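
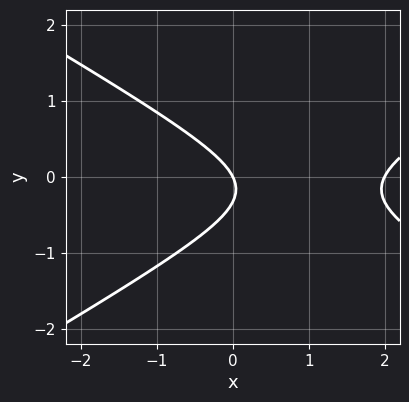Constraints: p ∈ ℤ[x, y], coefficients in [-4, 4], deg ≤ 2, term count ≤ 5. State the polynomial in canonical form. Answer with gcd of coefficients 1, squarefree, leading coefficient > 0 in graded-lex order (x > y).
First, the degree is 2 — a generic line meets the curve in up to 2 points.
Next, against the integer gridlines: it meets the y-axis at y = 0 (among the integer gridlines); the x-axis gridline crossings are at x ∈ {0, 2}.
Finally, putting this together gives p.

x^2 - 3*y^2 - 2*x - y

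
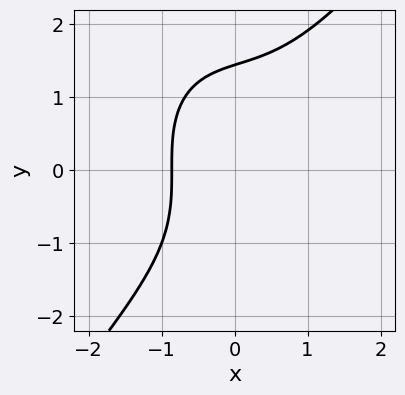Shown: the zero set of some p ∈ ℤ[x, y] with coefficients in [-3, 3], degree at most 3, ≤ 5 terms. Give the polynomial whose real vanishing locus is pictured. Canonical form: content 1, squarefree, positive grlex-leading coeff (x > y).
First, deg p = 3. A generic line meets the curve in up to 3 points.
Finally, solving for integer coefficients yields p as stated.

2*x^3 - y^3 + 2*x + 3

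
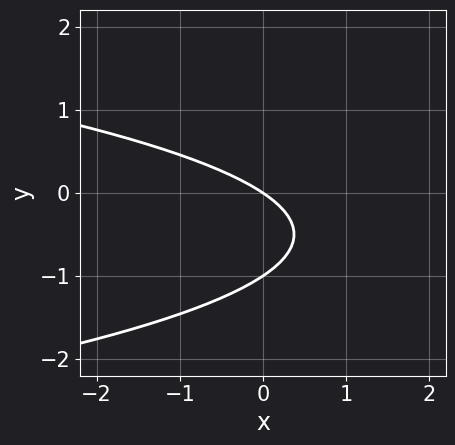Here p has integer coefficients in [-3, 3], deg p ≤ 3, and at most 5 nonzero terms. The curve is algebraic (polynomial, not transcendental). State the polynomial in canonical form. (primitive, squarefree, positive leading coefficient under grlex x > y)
3*y^2 + 2*x + 3*y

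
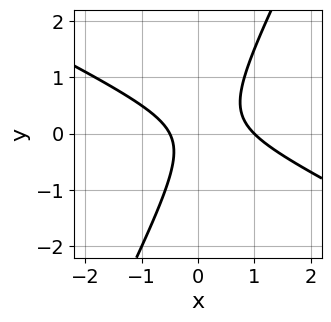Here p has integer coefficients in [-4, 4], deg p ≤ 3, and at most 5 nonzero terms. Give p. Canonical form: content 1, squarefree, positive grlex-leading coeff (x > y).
2*x^2 + 3*x*y - 2*y^2 - x - 1

1. The degree is 2 — the shape is more complex than any degree-1 curve.
2. Against the integer gridlines: the curve avoids every integer y-axis point in the box; it crosses the x-axis at the gridline x = 1.
3. The integer polynomial consistent with all of this is the stated p.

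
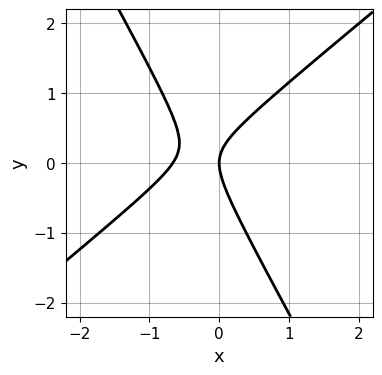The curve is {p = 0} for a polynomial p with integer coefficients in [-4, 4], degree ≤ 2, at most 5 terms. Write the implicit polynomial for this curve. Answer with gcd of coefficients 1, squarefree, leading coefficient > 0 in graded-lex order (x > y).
3*x^2 - 2*x*y - 2*y^2 + 2*x

deg p = 2. The shape is more complex than any degree-1 curve.
Reading off the gridlines: it crosses the x-axis at the gridline x = 0; it meets the y-axis at y = 0 (among the integer gridlines).
Assembling these constraints gives the stated polynomial.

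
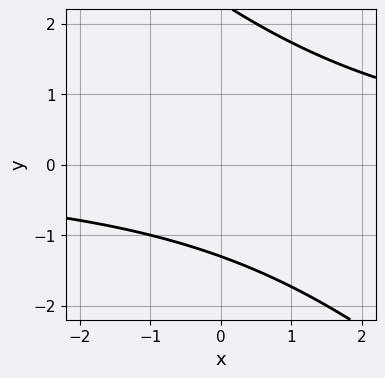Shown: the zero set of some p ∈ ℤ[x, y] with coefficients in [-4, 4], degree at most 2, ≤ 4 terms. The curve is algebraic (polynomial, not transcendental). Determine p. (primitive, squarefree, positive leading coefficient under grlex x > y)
x*y + y^2 - y - 3

1. Degree: no degree-1 curve has this shape, so deg p = 2.
2. Checking where it meets the axes: it misses every integer gridline on the x-axis.
3. Together with the visible shape, these determine p as stated.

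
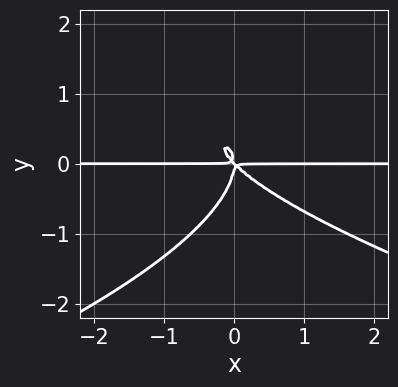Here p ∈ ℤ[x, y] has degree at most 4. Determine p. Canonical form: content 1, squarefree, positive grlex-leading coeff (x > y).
y^4 + x^2*y + x*y^2

Degree: a generic line meets the curve in up to 4 points, so deg p = 4.
From the visible intercepts: every point of the x-axis in the box is on the curve.
These observations pin down the coefficients.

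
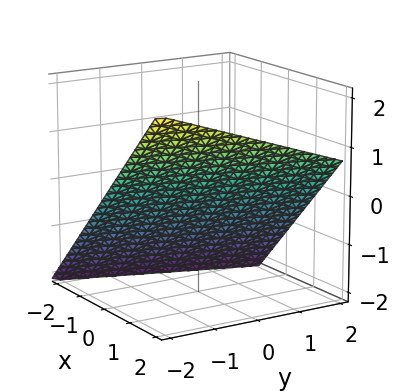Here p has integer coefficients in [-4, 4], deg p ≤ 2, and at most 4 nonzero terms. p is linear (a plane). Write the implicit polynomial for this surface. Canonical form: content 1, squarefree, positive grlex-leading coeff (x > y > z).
1. Degree: the surface is flat (a plane), so deg p = 1.
2. Against the integer gridlines: one y-axis crossing is at y = -2.
3. Assembling these constraints gives the stated polynomial.

3*x - y - 3*z - 2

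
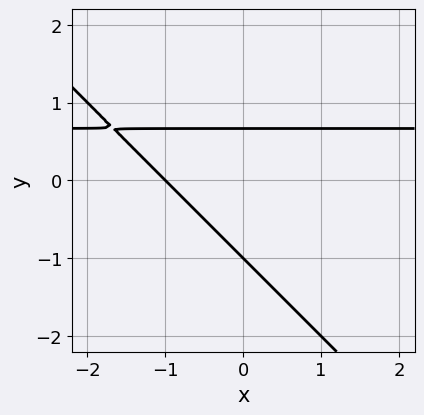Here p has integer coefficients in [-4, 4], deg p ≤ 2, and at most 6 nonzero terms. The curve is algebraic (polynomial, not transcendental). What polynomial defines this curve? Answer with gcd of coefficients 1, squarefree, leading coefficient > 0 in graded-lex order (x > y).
3*x*y + 3*y^2 - 2*x + y - 2

First, degree: a generic line meets the curve in up to 2 points, so deg p = 2.
Next, reading off the gridlines: it meets the x-axis at x = -1 (among the integer gridlines); one y-axis crossing is at y = -1.
Finally, putting this together gives p.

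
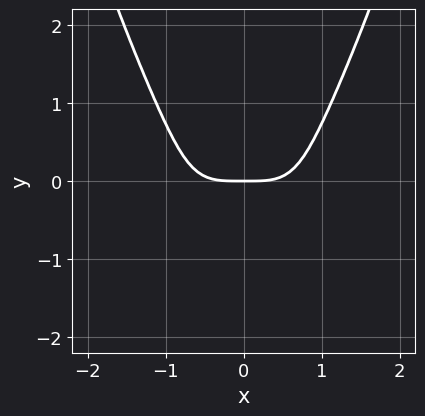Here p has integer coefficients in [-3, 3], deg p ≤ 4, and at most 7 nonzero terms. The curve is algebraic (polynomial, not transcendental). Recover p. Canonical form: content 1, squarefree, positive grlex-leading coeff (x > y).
3*x^4 + x^2*y^2 - 2*y^3 - y^2 - 3*y

(a) Degree: the shape is more complex than any degree-3 curve, so deg p = 4.
(b) Symmetries: mirror symmetry x ↦ −x ⇒ only even powers of x.
(c) From the axis intercepts and sections: it meets the x-axis at x = 0 (among the integer gridlines); it crosses the y-axis at the gridline y = 0.
(d) Solving for integer coefficients yields p as stated.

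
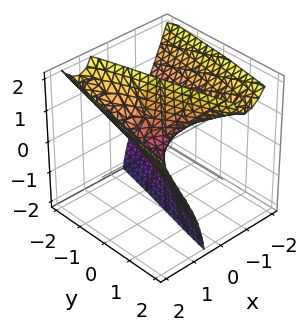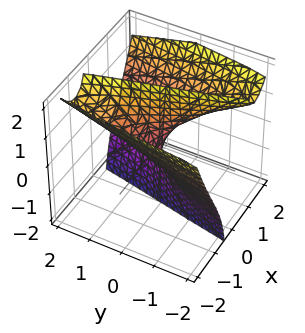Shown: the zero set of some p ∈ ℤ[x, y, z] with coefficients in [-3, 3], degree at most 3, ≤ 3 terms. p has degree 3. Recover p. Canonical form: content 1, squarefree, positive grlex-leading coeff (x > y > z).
x^3 - 2*x*z - y

(a) The degree is 3 — no degree-2 surface has this shape.
(b) Reading off the gridlines: every point of the z-axis in the box is on the surface; it crosses the x-axis at the gridline x = 0; one y-axis crossing is at y = 0.
(c) The integer polynomial consistent with all of this is the stated p.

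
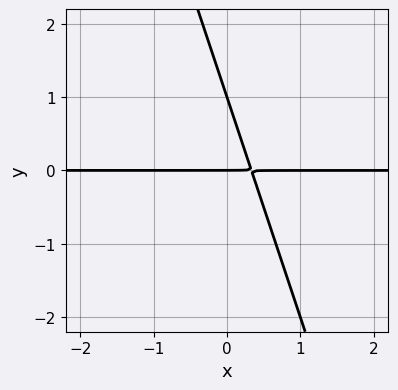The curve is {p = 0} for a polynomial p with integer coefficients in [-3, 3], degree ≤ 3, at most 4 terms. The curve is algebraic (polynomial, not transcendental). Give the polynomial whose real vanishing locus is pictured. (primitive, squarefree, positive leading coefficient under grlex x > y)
(a) The degree is 2 — a generic line meets the curve in up to 2 points.
(b) Against the integer gridlines: among the integer gridlines, it crosses the y-axis at y ∈ {0, 1}; every point of the x-axis in the box is on the curve.
(c) Assembling these constraints gives the stated polynomial.

3*x*y + y^2 - y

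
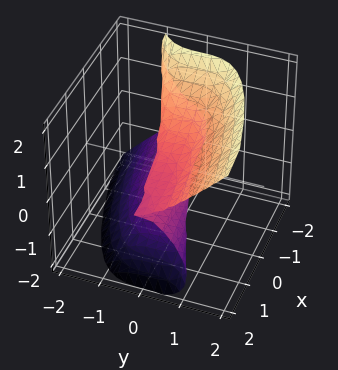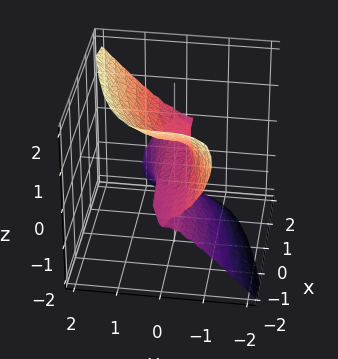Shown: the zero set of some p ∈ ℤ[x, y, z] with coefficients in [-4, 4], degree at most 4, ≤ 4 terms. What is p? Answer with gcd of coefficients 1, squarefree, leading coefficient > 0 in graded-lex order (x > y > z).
(a) The degree is 3 — no degree-2 surface has this shape.
(b) From the axis intercepts and sections: one z-axis crossing is at z = 0; it crosses the y-axis at the gridline y = 0; every point of the x-axis in the box is on the surface.
(c) Matching integer coefficients to the picture gives p.

2*x*z^2 - 3*y^3 + 2*z^3 - z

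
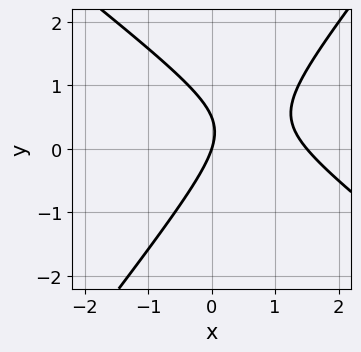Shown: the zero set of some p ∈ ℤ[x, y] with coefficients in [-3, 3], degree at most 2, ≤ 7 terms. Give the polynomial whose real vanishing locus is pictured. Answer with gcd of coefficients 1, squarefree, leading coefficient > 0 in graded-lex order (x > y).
(a) deg p = 2.
(b) Against the integer gridlines: it crosses the y-axis at the gridline y = 0; it meets the x-axis at x = 0 (among the integer gridlines).
(c) Solving for integer coefficients yields p as stated.

2*x^2 + x*y - 2*y^2 - 3*x + y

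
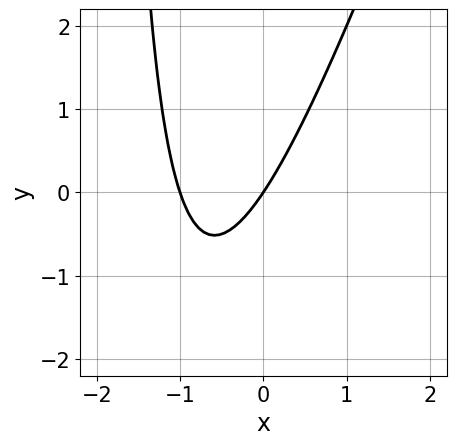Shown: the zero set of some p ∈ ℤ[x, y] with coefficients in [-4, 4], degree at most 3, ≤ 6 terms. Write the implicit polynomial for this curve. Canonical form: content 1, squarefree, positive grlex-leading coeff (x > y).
3*x^2 - x*y + 3*x - 2*y

1. Degree: a generic line meets the curve in up to 2 points, so deg p = 2.
2. Reading off the gridlines: it crosses the y-axis at the gridline y = 0; among the integer gridlines, it crosses the x-axis at x ∈ {-1, 0}.
3. Assembling these constraints gives the stated polynomial.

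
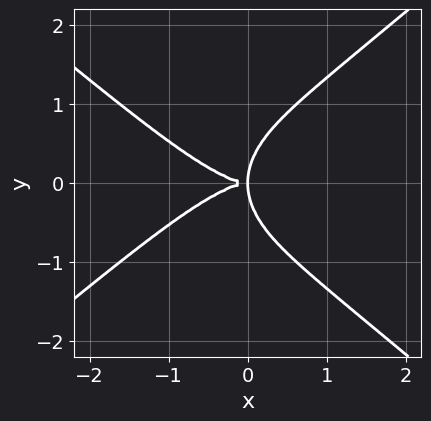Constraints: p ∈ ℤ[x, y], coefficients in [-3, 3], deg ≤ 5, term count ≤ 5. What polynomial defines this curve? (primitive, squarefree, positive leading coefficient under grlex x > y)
x^4 - 2*y^4 + 3*x*y^2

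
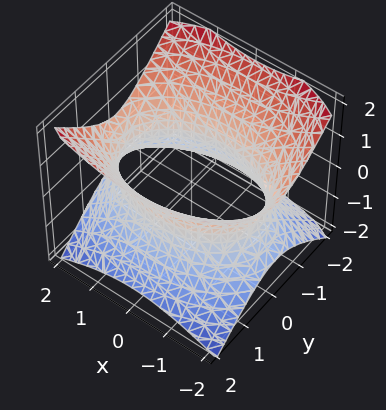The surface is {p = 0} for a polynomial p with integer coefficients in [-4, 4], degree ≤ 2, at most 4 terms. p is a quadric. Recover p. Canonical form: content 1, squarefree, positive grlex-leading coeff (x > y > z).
1. deg p = 2. An hourglass — one-sheet hyperboloid; a quadric.
2. Symmetries: mirror symmetry y ↦ −y ⇒ only even powers of y; mirror symmetry x ↦ −x ⇒ only even powers of x; the z ↦ −z reflection is a symmetry, so z appears only in even powers.
3. Reading off the gridlines: it misses every integer gridline on the z-axis.
4. Solving for integer coefficients yields p as stated.

x^2 + 2*y^2 - 2*z^2 - 3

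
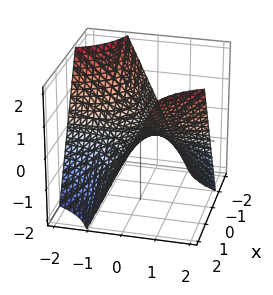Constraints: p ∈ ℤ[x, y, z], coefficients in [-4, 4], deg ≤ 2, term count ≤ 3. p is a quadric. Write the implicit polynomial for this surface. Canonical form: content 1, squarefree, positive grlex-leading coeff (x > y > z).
x*y - z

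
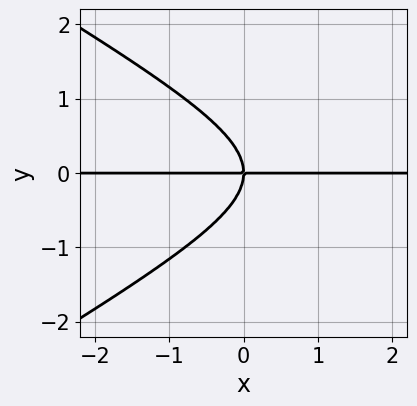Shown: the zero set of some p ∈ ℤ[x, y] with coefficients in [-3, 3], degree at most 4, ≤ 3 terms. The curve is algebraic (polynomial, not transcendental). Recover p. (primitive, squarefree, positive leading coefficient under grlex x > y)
x^2*y - 3*y^3 - 3*x*y

The degree is 3 — no degree-2 curve has this shape.
Reading off the gridlines: it crosses the y-axis at the gridline y = 0; every point of the x-axis in the box is on the curve.
These observations pin down the coefficients.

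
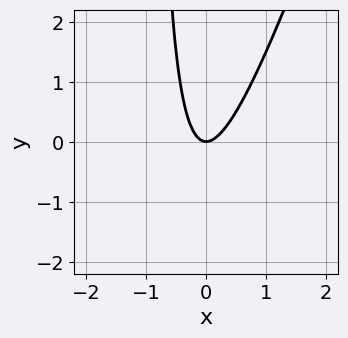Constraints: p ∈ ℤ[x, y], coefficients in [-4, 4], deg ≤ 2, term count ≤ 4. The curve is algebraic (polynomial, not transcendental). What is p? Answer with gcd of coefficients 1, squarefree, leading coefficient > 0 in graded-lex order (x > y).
3*x^2 - x*y - y

The degree is 2 — no degree-1 curve has this shape.
Observable constraints: it crosses the x-axis at the gridline x = 0; it crosses the y-axis at the gridline y = 0.
Putting this together gives p.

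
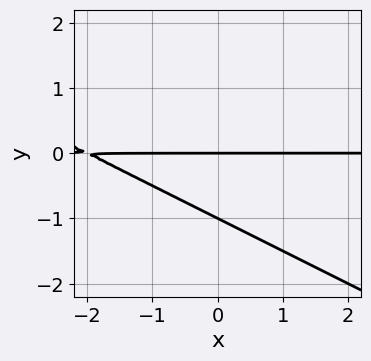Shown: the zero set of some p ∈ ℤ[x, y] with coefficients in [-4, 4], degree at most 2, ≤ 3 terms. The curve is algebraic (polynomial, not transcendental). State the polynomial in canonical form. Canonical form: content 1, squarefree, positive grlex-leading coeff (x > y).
x*y + 2*y^2 + 2*y

The degree is 2 — no degree-1 curve has this shape.
Reading off the gridlines: the y-axis gridline crossings are at y ∈ {-1, 0}; every point of the x-axis in the box is on the curve.
The integer polynomial consistent with all of this is the stated p.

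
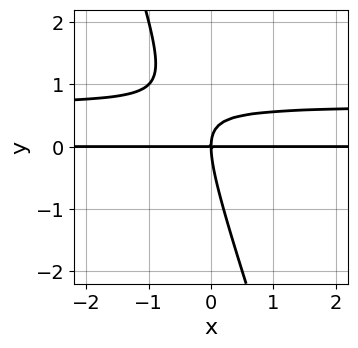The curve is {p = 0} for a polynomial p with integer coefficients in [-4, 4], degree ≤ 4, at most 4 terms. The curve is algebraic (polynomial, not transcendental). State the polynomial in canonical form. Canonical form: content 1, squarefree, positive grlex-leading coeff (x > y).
First, the degree is 3 — a generic line meets the curve in up to 3 points.
Next, reading off the gridlines: the visible x-axis segment lies entirely on the curve; it crosses the y-axis at the gridline y = 0.
Finally, assembling these constraints gives the stated polynomial.

3*x*y^2 + y^3 - 2*x*y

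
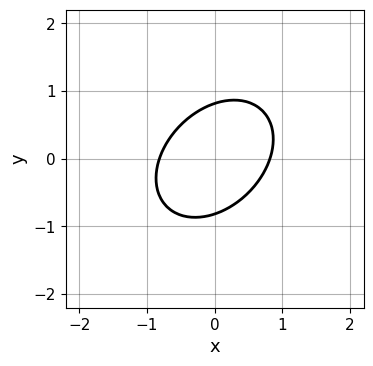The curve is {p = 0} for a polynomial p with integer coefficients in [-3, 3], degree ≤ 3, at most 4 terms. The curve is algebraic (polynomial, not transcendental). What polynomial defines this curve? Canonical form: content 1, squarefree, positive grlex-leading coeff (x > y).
3*x^2 - 2*x*y + 3*y^2 - 2

(a) The degree is 2 — a generic line meets the curve in up to 2 points.
(b) Matching integer coefficients to the picture gives p.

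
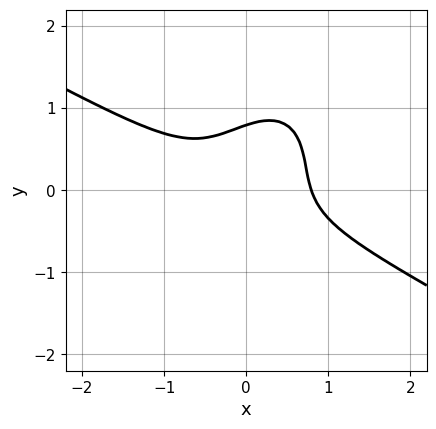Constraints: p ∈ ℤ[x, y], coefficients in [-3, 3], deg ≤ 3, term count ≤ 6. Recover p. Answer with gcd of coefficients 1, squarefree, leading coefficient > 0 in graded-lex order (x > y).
The degree is 3 — no degree-2 curve has this shape.
Putting this together gives p.

2*x^3 + 2*x^2*y - 2*x*y^2 + 2*y^3 - 1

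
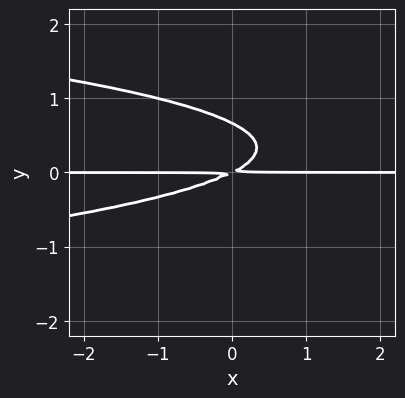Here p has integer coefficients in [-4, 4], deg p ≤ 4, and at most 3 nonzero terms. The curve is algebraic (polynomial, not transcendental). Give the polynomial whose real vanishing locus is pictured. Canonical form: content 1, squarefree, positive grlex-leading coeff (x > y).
3*y^3 + x*y - 2*y^2

(a) The degree is 3 — a generic line meets the curve in up to 3 points.
(b) From the axis intercepts and sections: the visible x-axis segment lies entirely on the curve.
(c) Together with the visible shape, these determine p as stated.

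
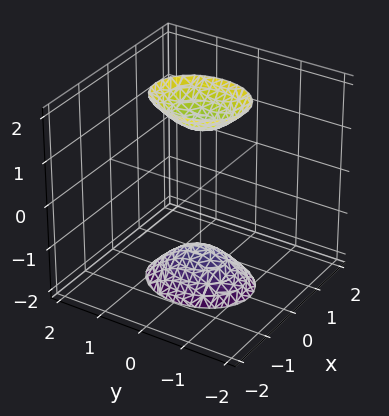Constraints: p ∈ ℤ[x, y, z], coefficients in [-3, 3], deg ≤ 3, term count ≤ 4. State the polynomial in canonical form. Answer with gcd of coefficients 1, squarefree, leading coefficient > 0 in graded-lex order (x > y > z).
3*x^2 + 2*y^2 - z^2 + 2

(a) The picture has 2 separate pieces. Treating them together as one polynomial.
(b) deg p = 2. Two separate bowl-shaped sheets opening away from each other; a quadric.
(c) Symmetries: mirror symmetry z ↦ −z ⇒ only even powers of z; it's symmetric under x → −x, forcing even powers of x; the y ↦ −y reflection is a symmetry, so y appears only in even powers.
(d) From the visible intercepts: no x-intercept at any integer in the box; the surface avoids every integer y-axis point in the box.
(e) The integer polynomial consistent with all of this is the stated p.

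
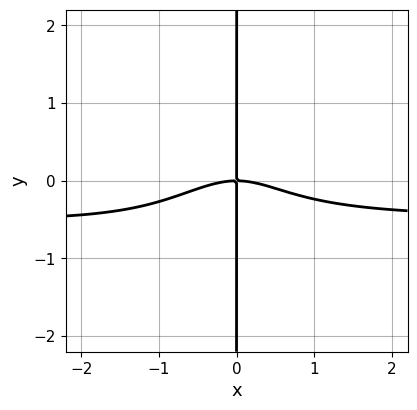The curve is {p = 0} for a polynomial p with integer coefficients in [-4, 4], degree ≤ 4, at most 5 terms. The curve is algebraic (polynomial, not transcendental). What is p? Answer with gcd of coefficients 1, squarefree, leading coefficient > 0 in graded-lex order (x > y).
(a) The degree is 4 — the shape is more complex than any degree-3 curve.
(b) Against the integer gridlines: it crosses the x-axis at the gridline x = 0; every point of the y-axis in the box is on the curve.
(c) Together with the visible shape, these determine p as stated.

2*x^3*y - x^2*y^2 + x^3 + 2*x*y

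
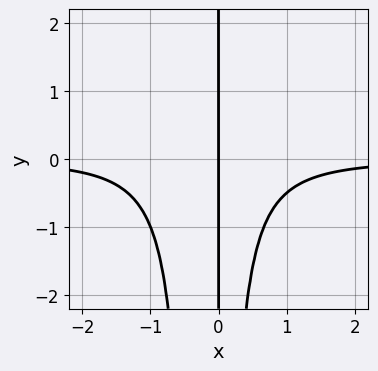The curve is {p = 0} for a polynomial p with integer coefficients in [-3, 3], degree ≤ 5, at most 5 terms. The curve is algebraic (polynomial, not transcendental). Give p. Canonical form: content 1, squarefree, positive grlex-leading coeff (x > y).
3*x^3*y + x^2*y + 2*x

First, degree: the shape is more complex than any degree-3 curve, so deg p = 4.
Then, observable constraints: the visible y-axis segment lies entirely on the curve; it crosses the x-axis at the gridline x = 0.
Finally, fitting integer coefficients to these (and the overall shape) gives p.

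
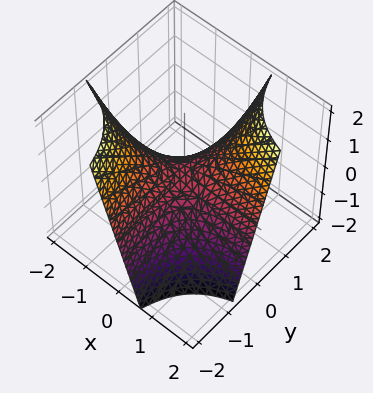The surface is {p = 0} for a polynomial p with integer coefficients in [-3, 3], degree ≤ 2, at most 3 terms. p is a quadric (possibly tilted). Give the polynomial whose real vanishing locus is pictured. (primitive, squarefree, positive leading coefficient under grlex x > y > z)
3*x*y - 2*z

First, degree: a generic line meets the surface in up to 2 points, so deg p = 2.
Then, against the integer gridlines: it crosses the z-axis at the gridline z = 0; every point of the y-axis in the box is on the surface; every point of the x-axis in the box is on the surface.
Finally, fitting integer coefficients to these (and the overall shape) gives p.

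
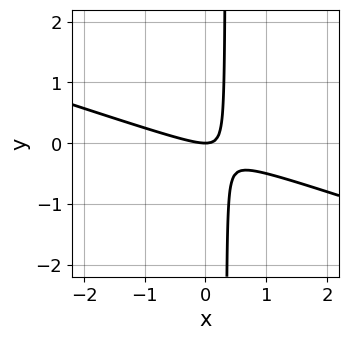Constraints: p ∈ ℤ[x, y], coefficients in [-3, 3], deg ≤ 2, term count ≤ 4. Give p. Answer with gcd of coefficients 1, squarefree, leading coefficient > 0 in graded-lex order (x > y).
x^2 + 3*x*y - y

The degree is 2 — no degree-1 curve has this shape.
Observable constraints: it crosses the x-axis at the gridline x = 0; it meets the y-axis at y = 0 (among the integer gridlines).
Fitting integer coefficients to these (and the overall shape) gives p.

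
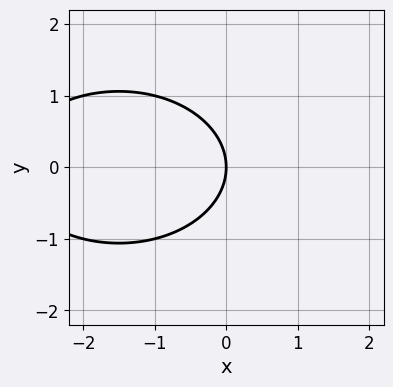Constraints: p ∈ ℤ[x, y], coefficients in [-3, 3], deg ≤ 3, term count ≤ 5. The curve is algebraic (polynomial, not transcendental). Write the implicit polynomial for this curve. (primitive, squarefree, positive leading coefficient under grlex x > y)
First, the degree is 2 — a generic line meets the curve in up to 2 points.
Next, symmetries: it's symmetric under y → −y, forcing even powers of y.
Then, checking where it meets the axes: it meets the x-axis at x = 0 (among the integer gridlines); it crosses the y-axis at the gridline y = 0.
Finally, matching integer coefficients to the picture gives p.

x^2 + 2*y^2 + 3*x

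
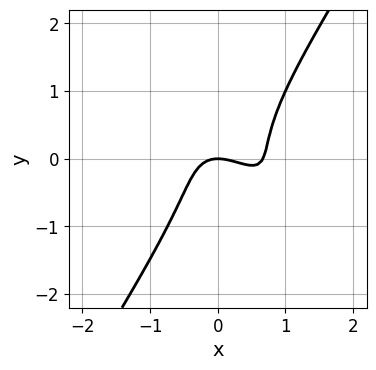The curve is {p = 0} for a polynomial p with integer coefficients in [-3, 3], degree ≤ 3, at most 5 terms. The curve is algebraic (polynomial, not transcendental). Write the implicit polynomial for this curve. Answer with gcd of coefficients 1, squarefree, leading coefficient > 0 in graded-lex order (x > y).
3*x^3 + 3*x^2*y - 2*y^3 - 2*x^2 - 2*y

First, degree: no degree-2 curve has this shape, so deg p = 3.
Next, from the visible intercepts: it meets the x-axis at x = 0 (among the integer gridlines); one y-axis crossing is at y = 0.
Finally, matching integer coefficients to the picture gives p.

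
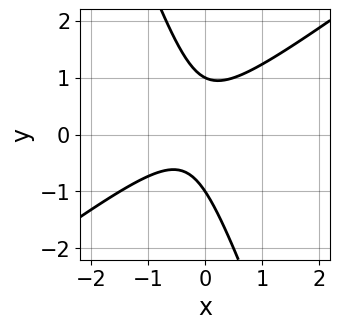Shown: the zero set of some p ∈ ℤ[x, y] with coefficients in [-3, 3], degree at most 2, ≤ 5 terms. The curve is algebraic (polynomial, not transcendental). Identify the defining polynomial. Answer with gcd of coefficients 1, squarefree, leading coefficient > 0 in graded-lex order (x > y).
1. The degree is 2 — the shape is more complex than any degree-1 curve.
2. Reading off the gridlines: the y-axis gridline crossings are at y ∈ {-1, 1}; the curve avoids every integer x-axis point in the box.
3. Assembling these constraints gives the stated polynomial.

2*x^2 - 2*x*y - y^2 + x + 1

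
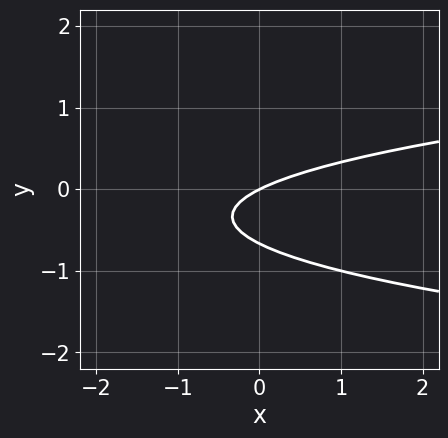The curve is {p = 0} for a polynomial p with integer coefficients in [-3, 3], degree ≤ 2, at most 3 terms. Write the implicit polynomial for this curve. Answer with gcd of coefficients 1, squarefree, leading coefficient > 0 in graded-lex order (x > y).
1. The degree is 2 — the shape is more complex than any degree-1 curve.
2. From the axis intercepts and sections: it meets the x-axis at x = 0 (among the integer gridlines); it meets the y-axis at y = 0 (among the integer gridlines).
3. Together with the visible shape, these determine p as stated.

3*y^2 - x + 2*y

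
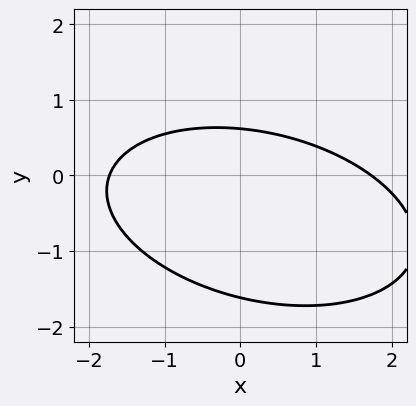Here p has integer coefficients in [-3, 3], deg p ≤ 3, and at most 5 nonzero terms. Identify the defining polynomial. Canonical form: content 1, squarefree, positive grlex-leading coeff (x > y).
x^2 + x*y + 3*y^2 + 3*y - 3

1. deg p = 2. No degree-1 curve has this shape.
2. Putting this together gives p.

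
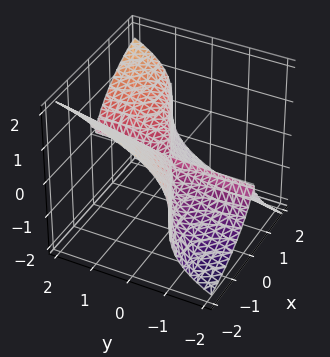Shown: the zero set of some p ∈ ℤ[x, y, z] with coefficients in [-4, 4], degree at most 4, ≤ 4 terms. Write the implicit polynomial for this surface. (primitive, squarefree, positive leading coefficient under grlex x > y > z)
deg p = 3. No degree-2 surface has this shape.
Reading off the gridlines: it crosses the x-axis at the gridline x = 0; the visible y-axis segment lies entirely on the surface.
Matching integer coefficients to the picture gives p.

x^3 - 2*x^2*y + 2*z^3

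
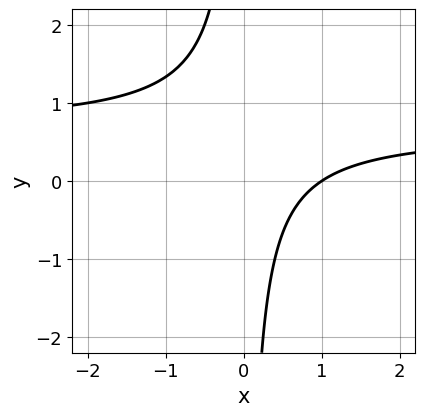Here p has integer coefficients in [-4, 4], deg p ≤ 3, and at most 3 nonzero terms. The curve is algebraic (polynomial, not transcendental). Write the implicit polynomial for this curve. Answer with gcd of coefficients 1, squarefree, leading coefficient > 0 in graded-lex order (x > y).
First, deg p = 2.
Next, reading off the gridlines: it crosses the x-axis at the gridline x = 1; the curve avoids every integer y-axis point in the box.
Finally, together with the visible shape, these determine p as stated.

3*x*y - 2*x + 2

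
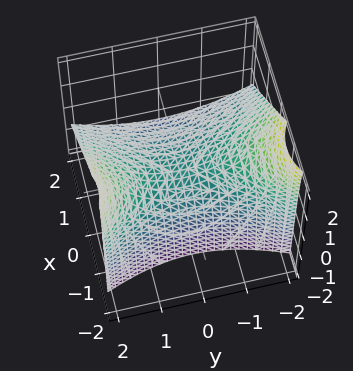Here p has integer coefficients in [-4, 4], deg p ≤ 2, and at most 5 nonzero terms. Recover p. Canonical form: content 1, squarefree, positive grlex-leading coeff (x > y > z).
deg p = 2.
From the visible intercepts: it meets the y-axis at y = 0 (among the integer gridlines); it meets the x-axis at x = 0 (among the integer gridlines); one z-axis crossing is at z = 0.
Together with the visible shape, these determine p as stated.

2*x^2 + 2*x*z - y^2 + 3*z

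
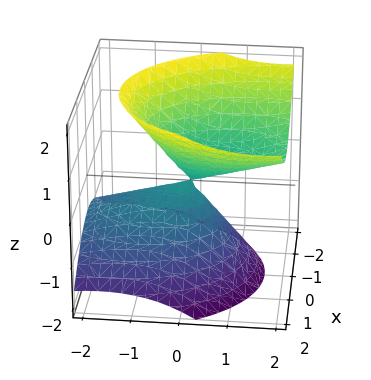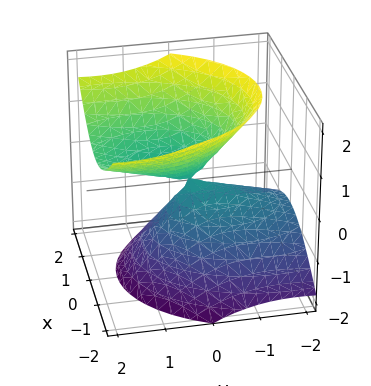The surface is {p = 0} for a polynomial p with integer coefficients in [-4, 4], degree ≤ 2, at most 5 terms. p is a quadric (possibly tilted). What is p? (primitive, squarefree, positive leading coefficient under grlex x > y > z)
Degree: no degree-1 surface has this shape, so deg p = 2.
Reading off the gridlines: one z-axis crossing is at z = 0; it meets the y-axis at y = 0 (among the integer gridlines); one x-axis crossing is at x = 0.
Fitting integer coefficients to these (and the overall shape) gives p.

2*x^2 + y^2 - 2*y*z - 2*z^2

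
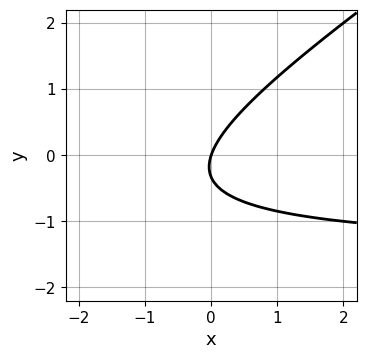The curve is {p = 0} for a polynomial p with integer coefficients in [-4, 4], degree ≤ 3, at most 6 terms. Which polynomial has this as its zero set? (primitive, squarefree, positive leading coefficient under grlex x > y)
1. deg p = 2. The shape is more complex than any degree-1 curve.
2. From the visible intercepts: it crosses the x-axis at the gridline x = 0; one y-axis crossing is at y = 0.
3. Putting this together gives p.

2*x*y - 3*y^2 + 3*x - y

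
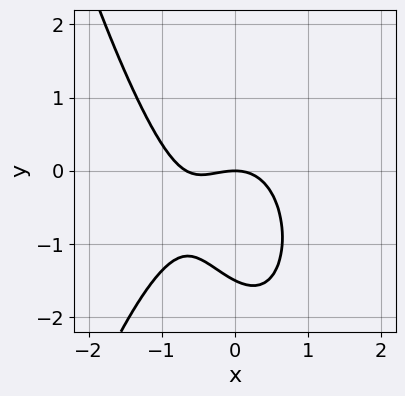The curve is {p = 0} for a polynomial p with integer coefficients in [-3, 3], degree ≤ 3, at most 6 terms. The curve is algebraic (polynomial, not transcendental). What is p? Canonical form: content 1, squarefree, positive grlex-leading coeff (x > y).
3*x^3 + 2*x^2 + x*y + 2*y^2 + 3*y

1. Degree: a generic line meets the curve in up to 3 points, so deg p = 3.
2. Reading off the gridlines: it meets the y-axis at y = 0 (among the integer gridlines); it crosses the x-axis at the gridline x = 0.
3. Matching integer coefficients to the picture gives p.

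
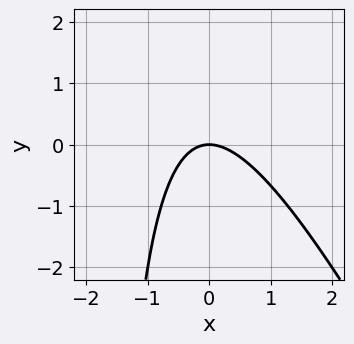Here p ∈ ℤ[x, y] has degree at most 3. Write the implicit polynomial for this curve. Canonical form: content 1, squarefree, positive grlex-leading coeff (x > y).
2*x^2 + x*y + 2*y

1. deg p = 2.
2. From the visible intercepts: one y-axis crossing is at y = 0; one x-axis crossing is at x = 0.
3. Together with the visible shape, these determine p as stated.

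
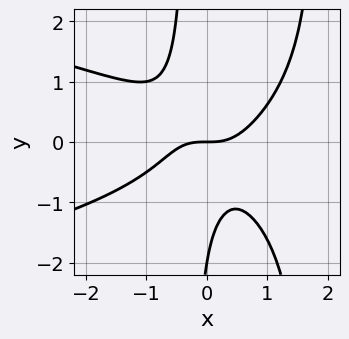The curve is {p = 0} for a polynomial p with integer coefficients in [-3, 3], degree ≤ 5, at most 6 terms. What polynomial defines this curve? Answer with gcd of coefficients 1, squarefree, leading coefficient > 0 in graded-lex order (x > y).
First, the degree is 4 — a generic line meets the curve in up to 4 points.
Next, from the visible intercepts: the y-axis gridline crossings are at y ∈ {-2, 0}; it meets the x-axis at x = 0 (among the integer gridlines).
Finally, fitting integer coefficients to these (and the overall shape) gives p.

2*x^2*y^2 + 2*x^3 - 3*x*y^2 - y^2 - 2*y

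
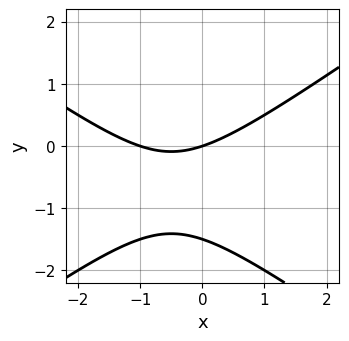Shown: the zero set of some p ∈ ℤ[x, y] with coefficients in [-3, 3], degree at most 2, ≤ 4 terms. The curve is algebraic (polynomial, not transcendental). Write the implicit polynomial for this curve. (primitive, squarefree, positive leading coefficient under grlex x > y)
x^2 - 2*y^2 + x - 3*y

1. Degree: the shape is more complex than any degree-1 curve, so deg p = 2.
2. From the visible intercepts: among the integer gridlines, it crosses the x-axis at x ∈ {-1, 0}; it meets the y-axis at y = 0 (among the integer gridlines).
3. Assembling these constraints gives the stated polynomial.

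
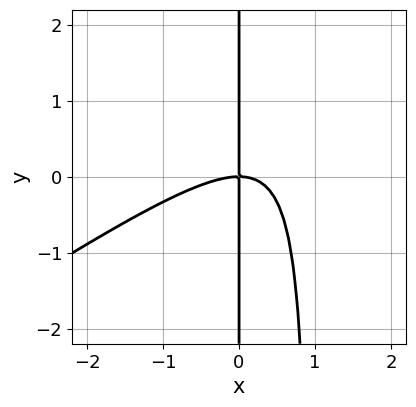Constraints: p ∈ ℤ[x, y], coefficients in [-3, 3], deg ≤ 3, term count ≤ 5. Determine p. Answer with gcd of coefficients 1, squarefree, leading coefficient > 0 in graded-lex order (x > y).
(a) The degree is 3 — a generic line meets the curve in up to 3 points.
(b) Checking where it meets the axes: it crosses the x-axis at the gridline x = 0; every point of the y-axis in the box is on the curve.
(c) These observations pin down the coefficients.

2*x^3 - 3*x^2*y + 3*x*y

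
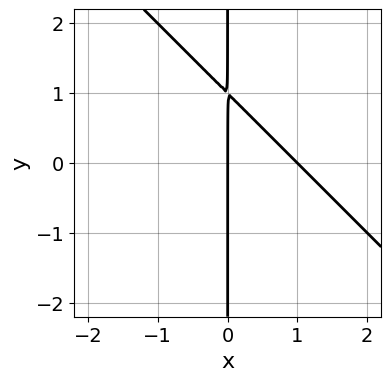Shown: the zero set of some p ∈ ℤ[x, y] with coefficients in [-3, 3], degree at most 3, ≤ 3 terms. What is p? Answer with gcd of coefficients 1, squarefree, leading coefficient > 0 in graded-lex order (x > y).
x^2 + x*y - x

First, degree: the shape is more complex than any degree-1 curve, so deg p = 2.
Next, observable constraints: among the integer gridlines, it crosses the x-axis at x ∈ {0, 1}; the visible y-axis segment lies entirely on the curve.
Finally, together with the visible shape, these determine p as stated.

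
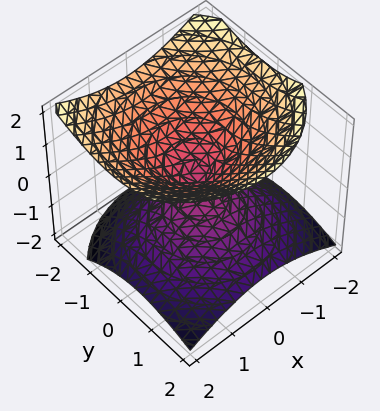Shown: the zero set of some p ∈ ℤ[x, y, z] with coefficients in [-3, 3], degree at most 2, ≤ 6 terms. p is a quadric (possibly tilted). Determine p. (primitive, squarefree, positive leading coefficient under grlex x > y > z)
2*x^2 + 2*y^2 + y*z - 3*z^2

First, I count 2 distinct pieces. They look like related sheets of one shape, so recover p as a whole.
Next, deg p = 2. The shape is more complex than any degree-1 surface.
Next, observable constraints: it meets the x-axis at x = 0 (among the integer gridlines); it meets the z-axis at z = 0 (among the integer gridlines); it crosses the y-axis at the gridline y = 0.
Finally, assembling these constraints gives the stated polynomial.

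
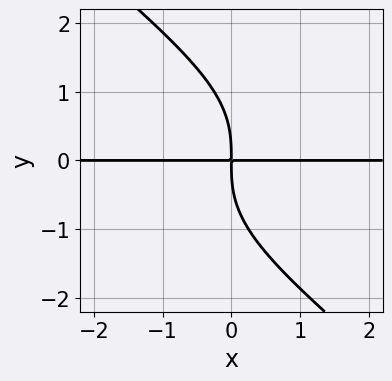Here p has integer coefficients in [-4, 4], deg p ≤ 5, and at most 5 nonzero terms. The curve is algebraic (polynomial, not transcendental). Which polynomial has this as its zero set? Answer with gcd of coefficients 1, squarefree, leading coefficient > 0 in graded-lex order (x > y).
x*y^3 + y^4 + 3*x*y

First, deg p = 4. The shape is more complex than any degree-3 curve.
Then, reading off the gridlines: every point of the x-axis in the box is on the curve.
Finally, assembling these constraints gives the stated polynomial.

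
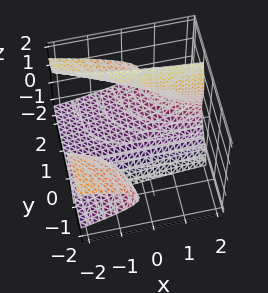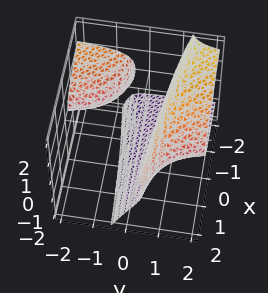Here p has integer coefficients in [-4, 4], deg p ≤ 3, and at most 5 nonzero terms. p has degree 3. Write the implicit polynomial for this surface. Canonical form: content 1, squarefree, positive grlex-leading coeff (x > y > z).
1. The picture has 2 separate pieces. They look like related sheets of one shape, so recover p as a whole.
2. Degree: the shape is more complex than any degree-2 surface, so deg p = 3.
3. Against the integer gridlines: it misses every integer gridline on the y-axis; the surface avoids every integer x-axis point in the box.
4. Fitting integer coefficients to these (and the overall shape) gives p.

3*y*z^2 - z^3 + 2*x*y - 2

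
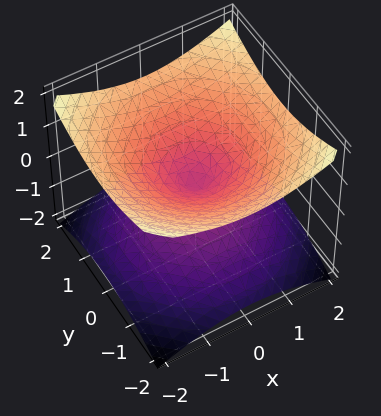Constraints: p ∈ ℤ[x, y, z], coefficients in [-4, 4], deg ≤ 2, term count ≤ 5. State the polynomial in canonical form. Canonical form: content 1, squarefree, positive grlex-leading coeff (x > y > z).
(a) The degree is 2 — a double cone through the origin; a quadric.
(b) Symmetries: mirror symmetry z ↦ −z ⇒ only even powers of z; the surface is invariant under rotation about z: p = q(x² + y², z).
(c) Checking where it meets the axes: one z-axis crossing is at z = 0; a circular section at z = 1 has radius between 1 and 2; one y-axis crossing is at y = 0.
(d) Matching integer coefficients to the picture gives p.

x^2 + y^2 - 2*z^2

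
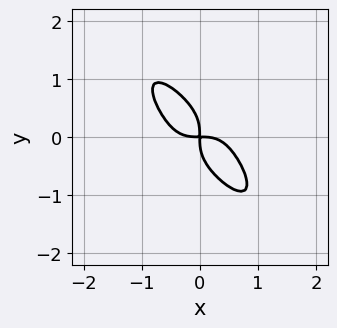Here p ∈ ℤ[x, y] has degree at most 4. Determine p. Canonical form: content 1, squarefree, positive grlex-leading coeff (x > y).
(a) Degree: no degree-3 curve has this shape, so deg p = 4.
(b) Putting this together gives p.

3*x^4 + 3*x*y^3 + 3*y^4 + 2*x*y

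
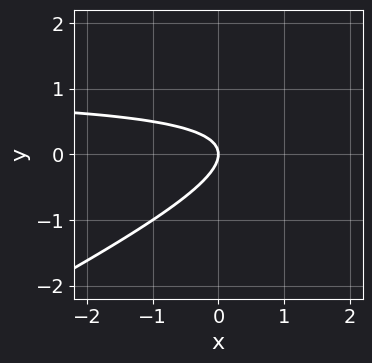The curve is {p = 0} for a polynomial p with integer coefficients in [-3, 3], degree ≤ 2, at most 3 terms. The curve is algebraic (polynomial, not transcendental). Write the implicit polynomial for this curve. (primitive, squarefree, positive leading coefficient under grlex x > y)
(a) The degree is 2 — a generic line meets the curve in up to 2 points.
(b) Reading off the gridlines: it meets the y-axis at y = 0 (among the integer gridlines); it meets the x-axis at x = 0 (among the integer gridlines).
(c) Together with the visible shape, these determine p as stated.

x*y - 2*y^2 - x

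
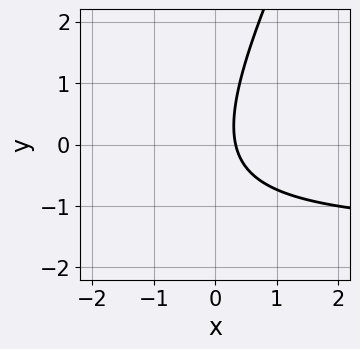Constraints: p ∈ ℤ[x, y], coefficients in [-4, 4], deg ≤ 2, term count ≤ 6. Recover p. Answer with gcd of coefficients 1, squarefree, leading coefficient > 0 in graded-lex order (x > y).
First, deg p = 2. The shape is more complex than any degree-1 curve.
Next, observable constraints: the curve avoids every integer y-axis point in the box.
Finally, putting this together gives p.

2*x*y - y^2 + 3*x - 1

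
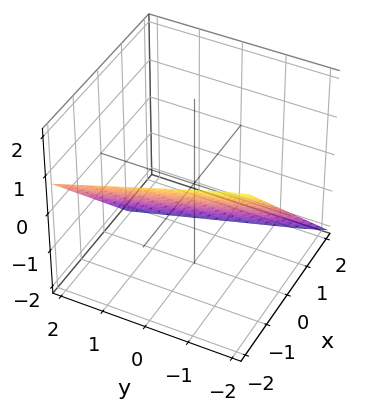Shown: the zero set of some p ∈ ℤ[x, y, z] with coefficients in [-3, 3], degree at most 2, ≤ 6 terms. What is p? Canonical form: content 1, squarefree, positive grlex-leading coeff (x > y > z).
3*x + y + 3*z + 2

The degree is 1 — the surface is flat (a plane).
Checking where it meets the axes: it meets the y-axis at y = -2 (among the integer gridlines).
The integer polynomial consistent with all of this is the stated p.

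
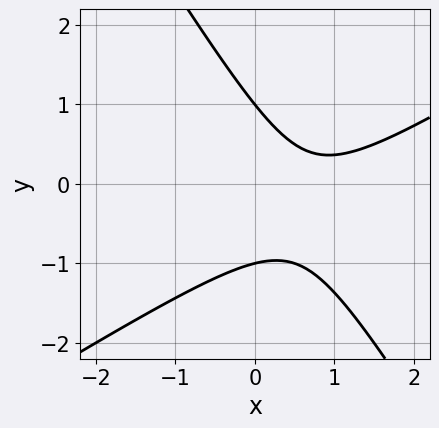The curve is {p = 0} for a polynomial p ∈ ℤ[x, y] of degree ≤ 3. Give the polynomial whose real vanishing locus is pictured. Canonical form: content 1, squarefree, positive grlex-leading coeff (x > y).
First, degree: a generic line meets the curve in up to 2 points, so deg p = 2.
Then, from the visible intercepts: it misses every integer gridline on the x-axis; among the integer gridlines, it crosses the y-axis at y ∈ {-1, 1}.
Finally, these observations pin down the coefficients.

2*x^2 - 2*x*y - 2*y^2 - 3*x + 2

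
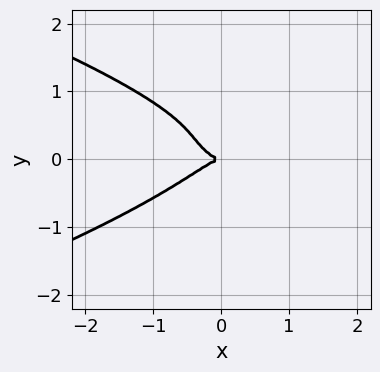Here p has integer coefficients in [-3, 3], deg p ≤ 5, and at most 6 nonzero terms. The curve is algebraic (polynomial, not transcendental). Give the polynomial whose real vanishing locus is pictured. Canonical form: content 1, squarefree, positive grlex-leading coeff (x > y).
(a) deg p = 4.
(b) Observable constraints: it crosses the x-axis at the gridline x = 0; it crosses the y-axis at the gridline y = 0.
(c) Solving for integer coefficients yields p as stated.

3*y^4 + x^3 - 2*y^3 + y^2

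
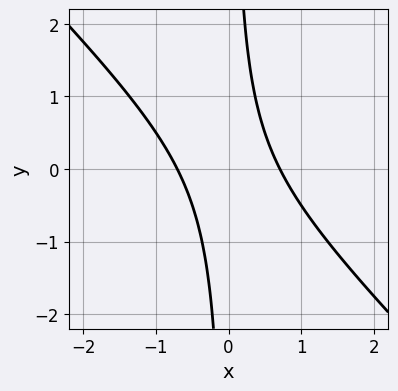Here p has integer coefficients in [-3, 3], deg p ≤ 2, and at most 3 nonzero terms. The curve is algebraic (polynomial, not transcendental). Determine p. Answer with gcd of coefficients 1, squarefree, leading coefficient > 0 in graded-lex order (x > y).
2*x^2 + 2*x*y - 1

The degree is 2 — a generic line meets the curve in up to 2 points.
Against the integer gridlines: no y-intercept at any integer in the box.
These observations pin down the coefficients.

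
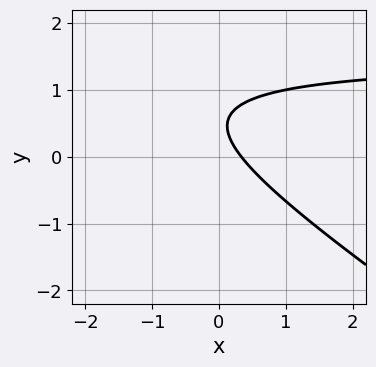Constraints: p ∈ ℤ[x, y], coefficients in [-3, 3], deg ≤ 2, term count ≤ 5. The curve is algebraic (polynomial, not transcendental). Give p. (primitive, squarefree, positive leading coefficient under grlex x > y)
2*x*y + 3*y^2 - 3*x - 3*y + 1

First, degree: a generic line meets the curve in up to 2 points, so deg p = 2.
Next, observable constraints: it misses every integer gridline on the y-axis.
Finally, the integer polynomial consistent with all of this is the stated p.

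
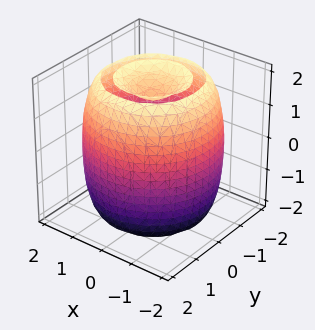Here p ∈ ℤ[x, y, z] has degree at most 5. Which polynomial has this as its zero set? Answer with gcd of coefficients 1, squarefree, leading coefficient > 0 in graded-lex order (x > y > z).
x^4 + 2*x^2*y^2 + y^4 - 3*x^2 - 3*y^2 + z^2 - 2

I count 2 distinct pieces. They look like related sheets of one shape, so recover p as a whole.
The degree is 4 — the shape is more complex than any degree-3 surface.
By symmetry, the z-axis is an axis of rotation, so x and y enter only as x² + y².
Reading off the gridlines: a circular section at z = -2 has radius exactly 1.
Assembling these constraints gives the stated polynomial.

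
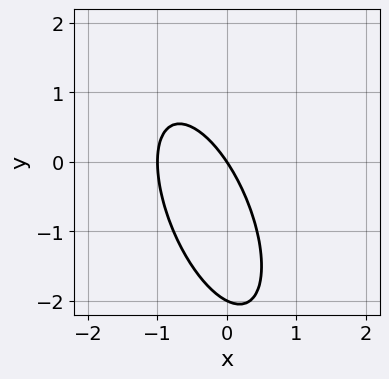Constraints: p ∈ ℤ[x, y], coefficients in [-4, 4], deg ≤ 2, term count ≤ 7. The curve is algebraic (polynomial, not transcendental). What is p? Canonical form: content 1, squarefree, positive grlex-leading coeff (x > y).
deg p = 2.
Checking where it meets the axes: the y-axis gridline crossings are at y ∈ {-2, 0}; among the integer gridlines, it crosses the x-axis at x ∈ {-1, 0}.
These observations pin down the coefficients.

3*x^2 + 2*x*y + y^2 + 3*x + 2*y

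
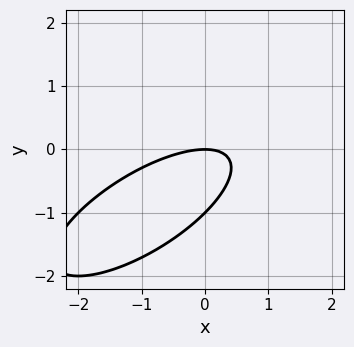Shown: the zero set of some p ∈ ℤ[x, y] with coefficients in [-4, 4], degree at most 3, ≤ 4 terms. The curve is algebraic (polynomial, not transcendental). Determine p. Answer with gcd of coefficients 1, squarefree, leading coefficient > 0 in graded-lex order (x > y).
The degree is 2 — the shape is more complex than any degree-1 curve.
Observable constraints: the y-axis gridline crossings are at y ∈ {-1, 0}; one x-axis crossing is at x = 0.
Solving for integer coefficients yields p as stated.

x^2 - 2*x*y + 2*y^2 + 2*y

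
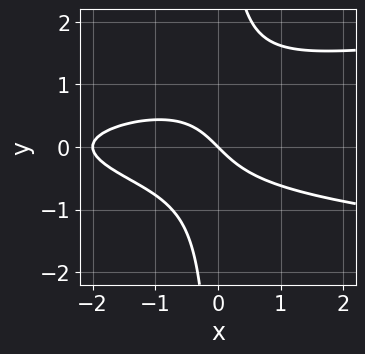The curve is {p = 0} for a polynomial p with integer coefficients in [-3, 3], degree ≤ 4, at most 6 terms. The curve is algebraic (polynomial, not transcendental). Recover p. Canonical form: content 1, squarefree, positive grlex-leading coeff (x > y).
(a) Degree: no degree-2 curve has this shape, so deg p = 3.
(b) Observable constraints: among the integer gridlines, it crosses the x-axis at x ∈ {-2, 0}; it meets the y-axis at y = 0 (among the integer gridlines).
(c) The integer polynomial consistent with all of this is the stated p.

3*x*y^2 - x^2 - x*y - 2*x - 2*y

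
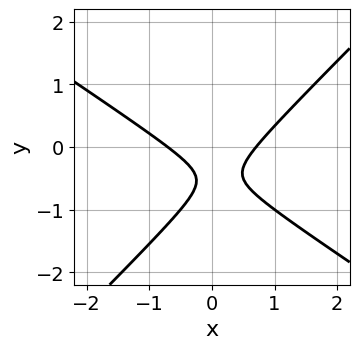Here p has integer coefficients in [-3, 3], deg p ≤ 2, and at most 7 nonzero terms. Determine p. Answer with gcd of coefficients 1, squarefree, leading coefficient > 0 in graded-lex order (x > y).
deg p = 2.
Checking where it meets the axes: the curve avoids every integer y-axis point in the box.
Putting this together gives p.

2*x^2 + x*y - 3*y^2 - 3*y - 1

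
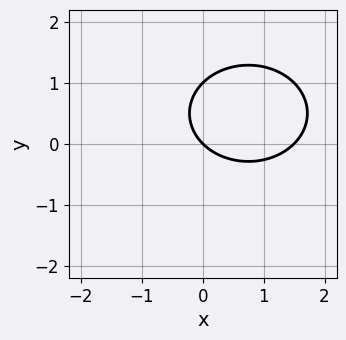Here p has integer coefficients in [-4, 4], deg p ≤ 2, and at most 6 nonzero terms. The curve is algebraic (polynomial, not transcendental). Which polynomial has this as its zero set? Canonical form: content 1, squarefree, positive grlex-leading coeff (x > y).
2*x^2 + 3*y^2 - 3*x - 3*y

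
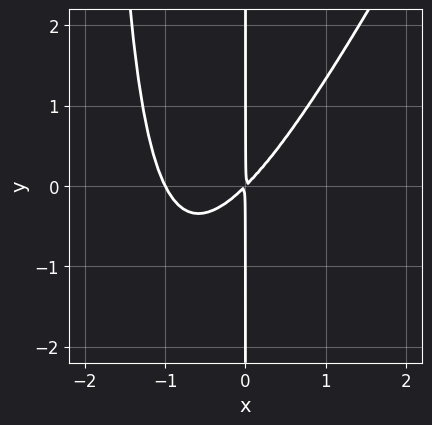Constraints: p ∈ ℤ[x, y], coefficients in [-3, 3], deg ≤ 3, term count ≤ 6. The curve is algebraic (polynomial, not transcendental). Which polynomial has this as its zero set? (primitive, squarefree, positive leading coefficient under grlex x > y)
2*x^3 - x^2*y + 2*x^2 - 2*x*y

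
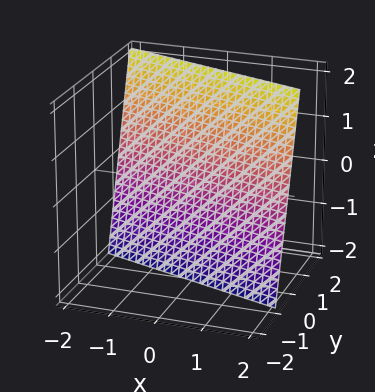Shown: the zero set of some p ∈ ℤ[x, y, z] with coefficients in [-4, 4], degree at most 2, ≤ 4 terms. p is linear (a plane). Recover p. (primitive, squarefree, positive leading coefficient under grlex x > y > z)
x + 3*y - z - 2

(a) Degree: the surface is flat (a plane), so deg p = 1.
(b) From the axis intercepts and sections: one z-axis crossing is at z = -2; one x-axis crossing is at x = 2.
(c) Together with the visible shape, these determine p as stated.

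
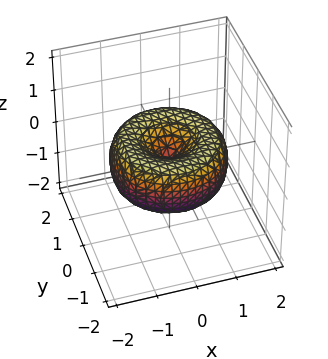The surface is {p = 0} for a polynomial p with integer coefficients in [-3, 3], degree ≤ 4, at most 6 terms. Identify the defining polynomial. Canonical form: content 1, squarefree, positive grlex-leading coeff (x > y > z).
First, degree: a generic line meets the surface in up to 4 points, so deg p = 4.
Then, symmetries: rotational symmetry about the z-axis ⇒ p depends on x, y only through x² + y².
Next, from the visible intercepts: it crosses the y-axis at the gridline y = 0; a circular section at z = 0 has radius between 1 and 2; it meets the x-axis at x = 0 (among the integer gridlines); it meets the z-axis at z = 0 (among the integer gridlines).
Finally, solving for integer coefficients yields p as stated.

x^4 + 2*x^2*y^2 + y^4 - 2*x^2 - 2*y^2 + 2*z^2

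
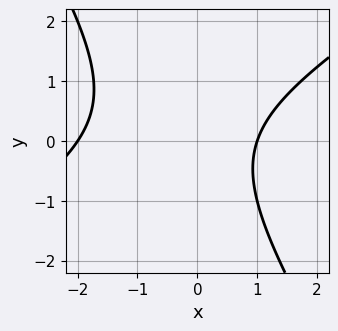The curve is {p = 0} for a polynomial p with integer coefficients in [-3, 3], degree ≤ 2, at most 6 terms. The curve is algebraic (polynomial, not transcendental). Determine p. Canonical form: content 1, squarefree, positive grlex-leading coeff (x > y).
(a) The degree is 2 — a generic line meets the curve in up to 2 points.
(b) From the visible intercepts: the curve avoids every integer y-axis point in the box; among the integer gridlines, it crosses the x-axis at x ∈ {-2, 1}.
(c) Matching integer coefficients to the picture gives p.

x^2 - x*y - y^2 + x - 2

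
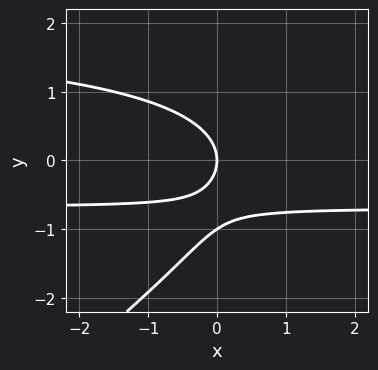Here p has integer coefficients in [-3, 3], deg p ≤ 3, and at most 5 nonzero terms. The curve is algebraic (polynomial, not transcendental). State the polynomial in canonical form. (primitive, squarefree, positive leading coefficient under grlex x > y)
The degree is 3 — a generic line meets the curve in up to 3 points.
From the axis intercepts and sections: the y-axis gridline crossings are at y ∈ {-1, 0}; it crosses the x-axis at the gridline x = 0.
Solving for integer coefficients yields p as stated.

2*x*y^2 - 3*y^3 - 3*x*y - 3*y^2 - 3*x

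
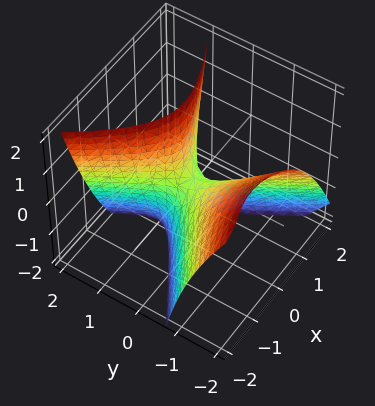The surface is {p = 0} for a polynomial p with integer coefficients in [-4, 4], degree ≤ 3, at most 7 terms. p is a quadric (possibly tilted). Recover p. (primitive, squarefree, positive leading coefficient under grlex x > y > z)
(a) The degree is 2 — no degree-1 surface has this shape.
(b) Checking where it meets the axes: it meets the z-axis at z = 0 (among the integer gridlines); one y-axis crossing is at y = 0.
(c) Matching integer coefficients to the picture gives p.

2*x^2 - 2*x*y - 2*y^2 - 2*y*z + z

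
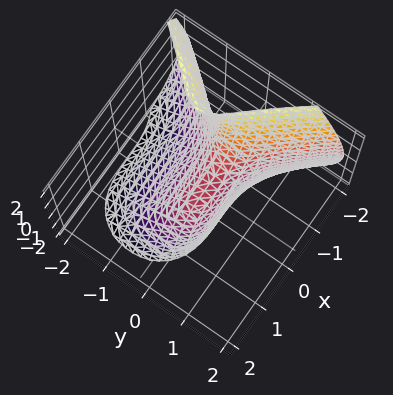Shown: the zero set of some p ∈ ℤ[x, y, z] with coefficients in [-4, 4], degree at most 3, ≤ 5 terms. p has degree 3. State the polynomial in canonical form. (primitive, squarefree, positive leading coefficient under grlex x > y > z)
Degree: the shape is more complex than any degree-2 surface, so deg p = 3.
Observable constraints: it meets the z-axis at z = 0 (among the integer gridlines); one x-axis crossing is at x = 0; it crosses the y-axis at the gridline y = 0.
Matching integer coefficients to the picture gives p.

x^3 + y*z^2 + 3*y^2 + z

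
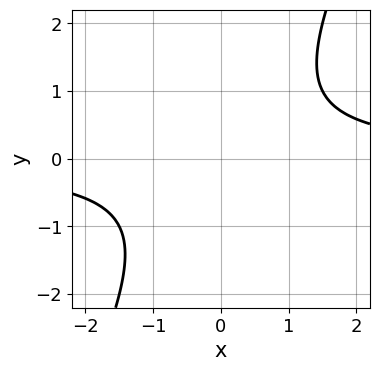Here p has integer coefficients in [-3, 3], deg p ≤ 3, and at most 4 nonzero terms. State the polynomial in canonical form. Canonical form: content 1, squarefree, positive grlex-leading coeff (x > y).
2*x*y - y^2 - 2

The degree is 2 — a generic line meets the curve in up to 2 points.
Against the integer gridlines: the curve avoids every integer y-axis point in the box; the curve avoids every integer x-axis point in the box.
Solving for integer coefficients yields p as stated.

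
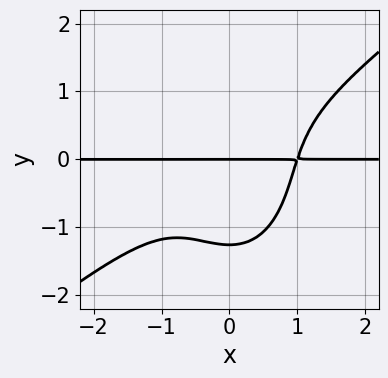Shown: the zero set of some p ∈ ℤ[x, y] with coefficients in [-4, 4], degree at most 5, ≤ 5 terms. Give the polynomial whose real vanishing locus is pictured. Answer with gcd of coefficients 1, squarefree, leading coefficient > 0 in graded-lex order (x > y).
2*x^3*y - 2*x^2*y^2 - y^4 - 2*y

First, degree: the shape is more complex than any degree-3 curve, so deg p = 4.
Next, against the integer gridlines: the visible x-axis segment lies entirely on the curve; it meets the y-axis at y = 0 (among the integer gridlines).
Finally, the integer polynomial consistent with all of this is the stated p.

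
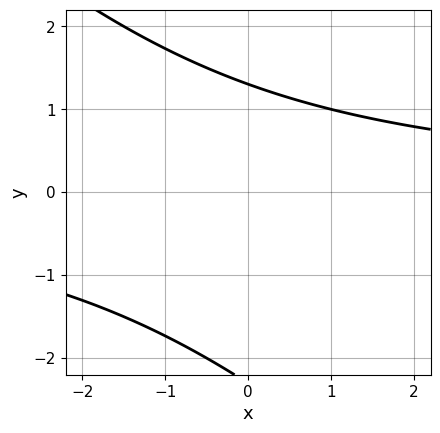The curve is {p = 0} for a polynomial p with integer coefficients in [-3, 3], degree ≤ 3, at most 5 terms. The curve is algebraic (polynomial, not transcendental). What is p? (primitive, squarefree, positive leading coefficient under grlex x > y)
x*y + y^2 + y - 3

(a) deg p = 2. No degree-1 curve has this shape.
(b) Against the integer gridlines: no x-intercept at any integer in the box.
(c) Putting this together gives p.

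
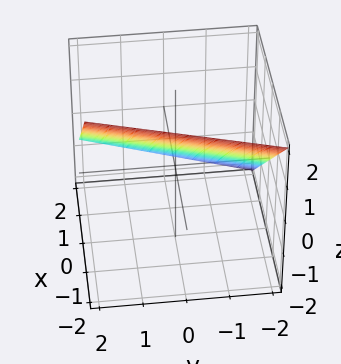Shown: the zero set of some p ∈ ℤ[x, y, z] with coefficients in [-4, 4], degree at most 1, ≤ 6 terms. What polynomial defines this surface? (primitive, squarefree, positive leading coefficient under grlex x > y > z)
3*x - y + 3*z - 2

1. The degree is 1 — every cross-section is a straight line — this is a plane.
2. Checking where it meets the axes: it crosses the y-axis at the gridline y = -2.
3. The integer polynomial consistent with all of this is the stated p.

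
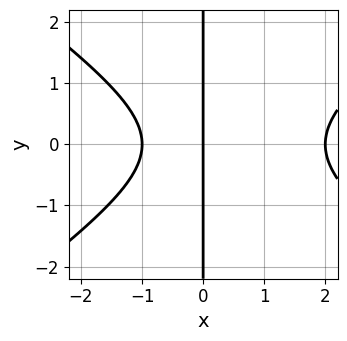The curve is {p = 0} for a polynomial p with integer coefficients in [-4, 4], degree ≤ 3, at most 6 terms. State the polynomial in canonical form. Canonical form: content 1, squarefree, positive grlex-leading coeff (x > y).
deg p = 3.
Symmetries: the y ↦ −y reflection is a symmetry, so y appears only in even powers.
Observable constraints: the x-axis gridline crossings are at x ∈ {-1, 0, 2}; the visible y-axis segment lies entirely on the curve.
Fitting integer coefficients to these (and the overall shape) gives p.

x^3 - 2*x*y^2 - x^2 - 2*x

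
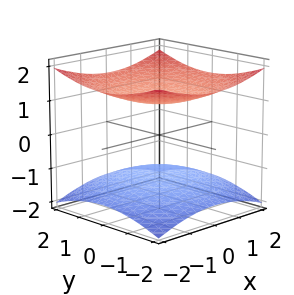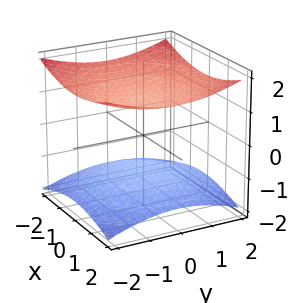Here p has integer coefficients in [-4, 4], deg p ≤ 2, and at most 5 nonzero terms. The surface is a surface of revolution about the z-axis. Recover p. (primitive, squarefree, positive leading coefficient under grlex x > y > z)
x^2 + y^2 - 3*z^2 + 3

There are 2 components. They look like related sheets of one shape, so recover p as a whole.
Degree: no degree-1 surface has this shape, so deg p = 2.
Symmetries: rotational symmetry about the z-axis ⇒ p depends on x, y only through x² + y².
Against the integer gridlines: the z-axis gridline crossings are at z ∈ {-1, 1}; it misses every integer gridline on the x-axis.
Fitting integer coefficients to these (and the overall shape) gives p.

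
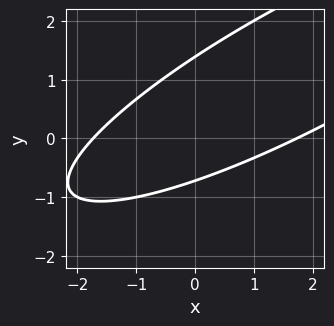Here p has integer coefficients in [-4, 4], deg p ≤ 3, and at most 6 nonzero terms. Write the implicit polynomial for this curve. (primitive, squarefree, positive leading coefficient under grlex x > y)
First, deg p = 2. A generic line meets the curve in up to 2 points.
Finally, the integer polynomial consistent with all of this is the stated p.

x^2 - 3*x*y + 3*y^2 - 2*y - 3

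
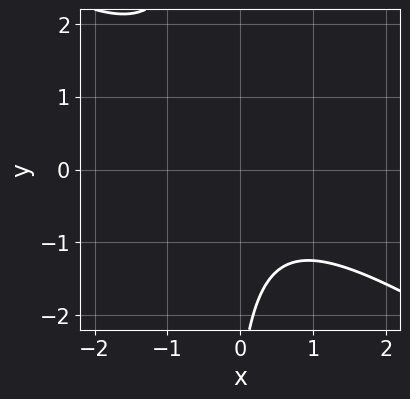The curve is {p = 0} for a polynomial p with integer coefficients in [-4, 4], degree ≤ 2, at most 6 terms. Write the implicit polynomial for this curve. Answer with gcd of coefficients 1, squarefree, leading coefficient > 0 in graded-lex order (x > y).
2*x^2 + 3*x*y + y + 3

(a) Degree: the shape is more complex than any degree-1 curve, so deg p = 2.
(b) Against the integer gridlines: the curve avoids every integer y-axis point in the box; it misses every integer gridline on the x-axis.
(c) The integer polynomial consistent with all of this is the stated p.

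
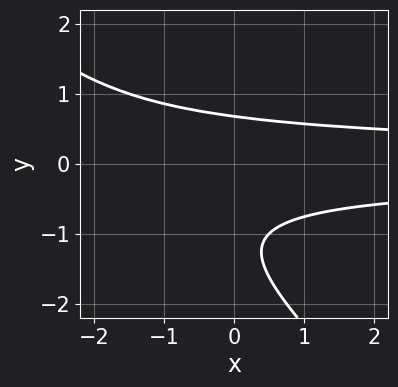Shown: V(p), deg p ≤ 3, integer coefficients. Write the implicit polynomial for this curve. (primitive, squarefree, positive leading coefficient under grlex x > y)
(a) The degree is 3 — no degree-2 curve has this shape.
(b) Against the integer gridlines: no x-intercept at any integer in the box.
(c) Assembling these constraints gives the stated polynomial.

2*x*y^2 + 2*y^3 + 3*y^2 - 2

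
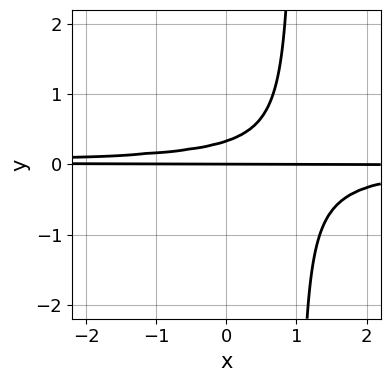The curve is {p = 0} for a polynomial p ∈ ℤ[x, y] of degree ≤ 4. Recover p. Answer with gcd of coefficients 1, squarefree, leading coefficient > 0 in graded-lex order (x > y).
3*x*y^2 - 3*y^2 + y

First, the degree is 3 — no degree-2 curve has this shape.
Then, reading off the gridlines: it meets the y-axis at y = 0 (among the integer gridlines); the visible x-axis segment lies entirely on the curve.
Finally, solving for integer coefficients yields p as stated.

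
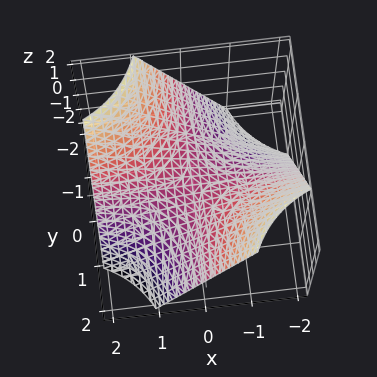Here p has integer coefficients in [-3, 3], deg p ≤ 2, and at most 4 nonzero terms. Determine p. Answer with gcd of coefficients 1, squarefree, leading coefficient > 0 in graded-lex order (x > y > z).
The degree is 2 — a saddle surface; a quadric.
From the axis intercepts and sections: one z-axis crossing is at z = 0; the visible x-axis segment lies entirely on the surface; every point of the y-axis in the box is on the surface.
These observations pin down the coefficients.

x*y + z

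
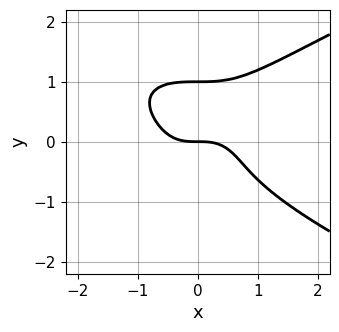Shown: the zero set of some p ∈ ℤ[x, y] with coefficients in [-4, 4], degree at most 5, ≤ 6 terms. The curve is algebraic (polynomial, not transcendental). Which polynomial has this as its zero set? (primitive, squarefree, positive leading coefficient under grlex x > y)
3*y^4 - 2*x^3 - y^3 - 2*y

1. Degree: no degree-3 curve has this shape, so deg p = 4.
2. Observable constraints: among the integer gridlines, it crosses the y-axis at y ∈ {0, 1}; it crosses the x-axis at the gridline x = 0.
3. Together with the visible shape, these determine p as stated.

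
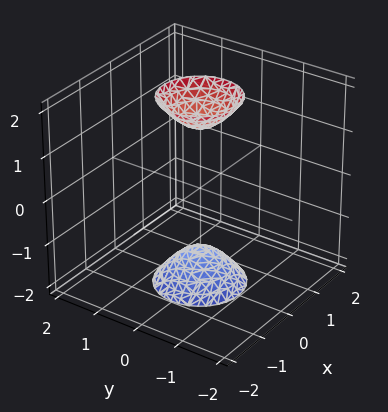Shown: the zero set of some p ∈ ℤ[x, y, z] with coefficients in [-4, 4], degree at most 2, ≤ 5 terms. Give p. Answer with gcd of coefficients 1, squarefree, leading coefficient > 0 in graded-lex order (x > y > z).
First, the picture has 2 separate pieces. Treating them together as one polynomial.
Next, deg p = 2. The shape is more complex than any degree-1 surface.
Then, by symmetry, every cross-section ⟂ z is a circle, so x, y appear only via x² + y².
Next, from the visible intercepts: it misses every integer gridline on the x-axis; the surface avoids every integer y-axis point in the box.
Finally, fitting integer coefficients to these (and the overall shape) gives p.

3*x^2 + 3*y^2 - z^2 + 2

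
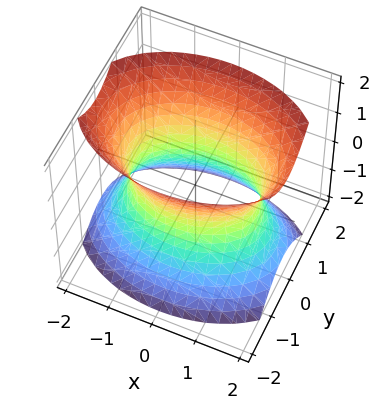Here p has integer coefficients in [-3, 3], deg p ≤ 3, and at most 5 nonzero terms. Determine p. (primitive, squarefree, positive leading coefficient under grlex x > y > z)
First, deg p = 2. An hourglass — one-sheet hyperboloid; a quadric.
Then, symmetries: mirror symmetry x ↦ −x ⇒ only even powers of x; the z ↦ −z reflection is a symmetry, so z appears only in even powers; the y ↦ −y reflection is a symmetry, so y appears only in even powers.
Next, reading off the gridlines: among the integer gridlines, it crosses the y-axis at y ∈ {-1, 1}; it misses every integer gridline on the z-axis.
Finally, together with the visible shape, these determine p as stated.

x^2 + 2*y^2 - z^2 - 2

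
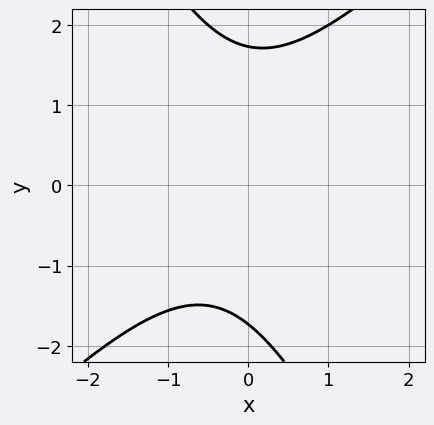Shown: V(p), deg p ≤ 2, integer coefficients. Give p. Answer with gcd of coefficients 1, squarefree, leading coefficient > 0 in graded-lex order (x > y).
(a) deg p = 2. No degree-1 curve has this shape.
(b) Observable constraints: no x-intercept at any integer in the box.
(c) Assembling these constraints gives the stated polynomial.

2*x^2 - x*y - y^2 + x + 3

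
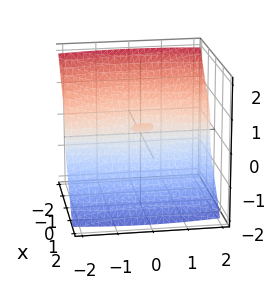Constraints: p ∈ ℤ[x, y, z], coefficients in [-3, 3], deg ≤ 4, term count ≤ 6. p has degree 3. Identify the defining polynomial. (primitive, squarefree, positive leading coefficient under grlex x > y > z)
1. I count 2 distinct pieces. They look like related sheets of one shape, so recover p as a whole.
2. deg p = 3. The shape is more complex than any degree-2 surface.
3. From the axis intercepts and sections: it meets the z-axis at z = 0 (among the integer gridlines); every point of the y-axis in the box is on the surface; it meets the x-axis at x = 0 (among the integer gridlines).
4. Matching integer coefficients to the picture gives p.

2*x^3 - 3*x^2*z + x*y^2 + 3*z^3 - x*z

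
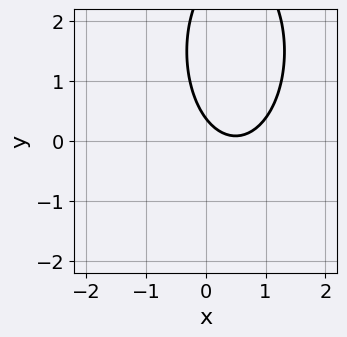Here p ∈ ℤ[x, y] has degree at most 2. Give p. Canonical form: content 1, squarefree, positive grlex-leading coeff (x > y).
3*x^2 + y^2 - 3*x - 3*y + 1

1. Degree: a generic line meets the curve in up to 2 points, so deg p = 2.
2. From the visible intercepts: the curve avoids every integer x-axis point in the box.
3. Putting this together gives p.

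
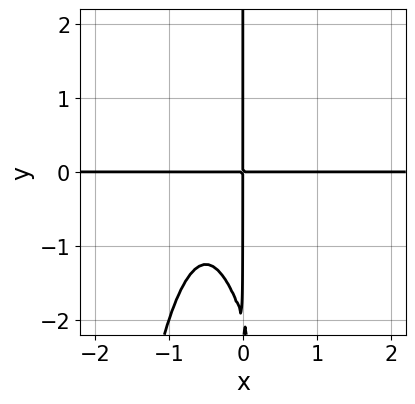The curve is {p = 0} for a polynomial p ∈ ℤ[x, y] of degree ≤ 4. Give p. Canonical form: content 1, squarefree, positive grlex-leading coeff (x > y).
3*x^3*y + 3*x^2*y + x*y^2 + 2*x*y

The degree is 4 — the shape is more complex than any degree-3 curve.
Observable constraints: the visible y-axis segment lies entirely on the curve; the visible x-axis segment lies entirely on the curve.
The integer polynomial consistent with all of this is the stated p.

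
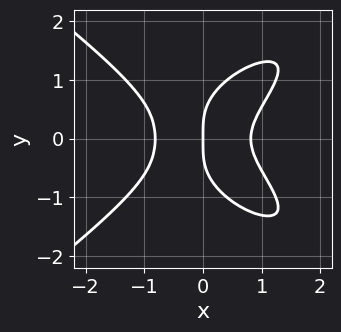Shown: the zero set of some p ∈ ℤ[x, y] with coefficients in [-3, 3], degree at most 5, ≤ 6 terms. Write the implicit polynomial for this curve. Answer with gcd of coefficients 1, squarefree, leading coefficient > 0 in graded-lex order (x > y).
x^2*y^2 - 2*y^4 - 3*x^3 + 3*x*y^2 + 2*x

1. Degree: the shape is more complex than any degree-3 curve, so deg p = 4.
2. Symmetries: mirror symmetry y ↦ −y ⇒ only even powers of y.
3. From the visible intercepts: it meets the x-axis at x = 0 (among the integer gridlines); it meets the y-axis at y = 0 (among the integer gridlines).
4. Assembling these constraints gives the stated polynomial.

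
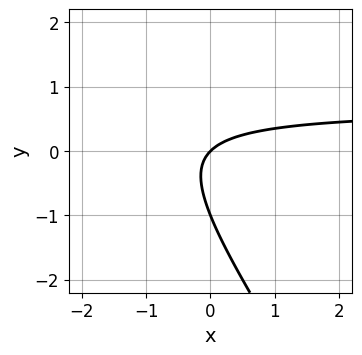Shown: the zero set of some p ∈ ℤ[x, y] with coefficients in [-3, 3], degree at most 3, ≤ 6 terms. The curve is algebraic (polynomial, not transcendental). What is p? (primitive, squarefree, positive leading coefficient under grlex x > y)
3*x*y + 2*y^2 - 2*x + 2*y

(a) Degree: the shape is more complex than any degree-1 curve, so deg p = 2.
(b) From the axis intercepts and sections: it crosses the x-axis at the gridline x = 0; the y-axis gridline crossings are at y ∈ {-1, 0}.
(c) Matching integer coefficients to the picture gives p.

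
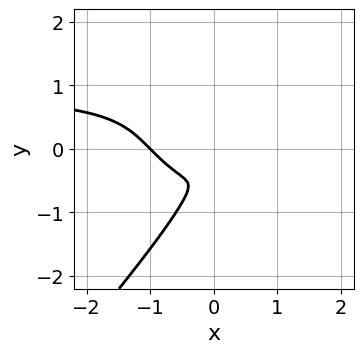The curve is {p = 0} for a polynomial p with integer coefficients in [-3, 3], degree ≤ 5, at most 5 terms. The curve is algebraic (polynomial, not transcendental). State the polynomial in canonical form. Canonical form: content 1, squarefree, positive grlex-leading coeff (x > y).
(a) deg p = 4. No degree-3 curve has this shape.
(b) Against the integer gridlines: it meets the x-axis at x = -1 (among the integer gridlines).
(c) These observations pin down the coefficients.

3*x^3*y - 2*y^4 - 3*x^3 - 3*x*y^2 - 3*x^2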